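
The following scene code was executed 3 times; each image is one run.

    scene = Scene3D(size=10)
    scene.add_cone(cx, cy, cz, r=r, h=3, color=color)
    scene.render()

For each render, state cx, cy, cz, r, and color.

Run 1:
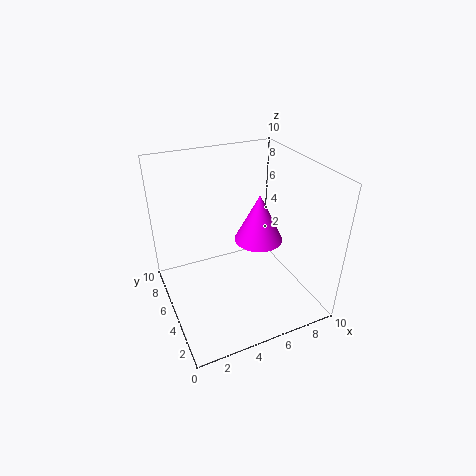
cx = 5.5
cy = 3
cz = 6
r = 1.5
color = 'magenta'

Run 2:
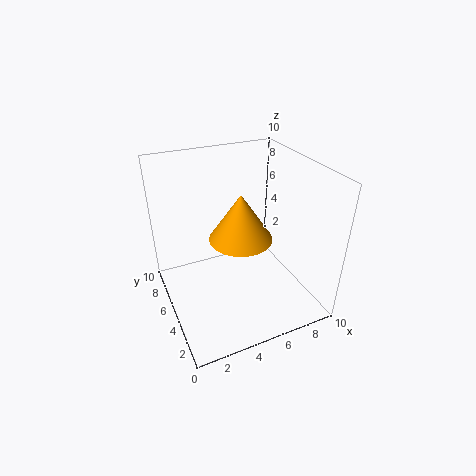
cx = 4.5
cy = 3.5
cz = 6
r = 2
color = 'orange'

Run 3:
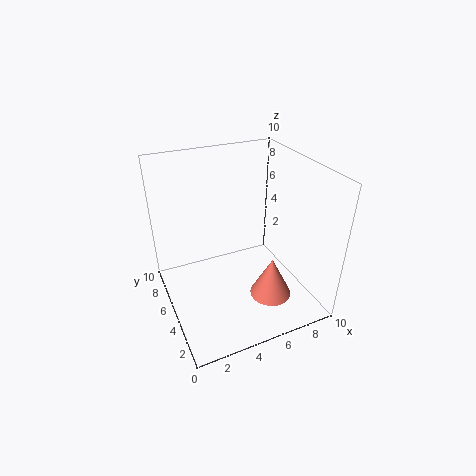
cx = 7
cy = 3.5
cz = 0.5
r = 1.5
color = 'salmon'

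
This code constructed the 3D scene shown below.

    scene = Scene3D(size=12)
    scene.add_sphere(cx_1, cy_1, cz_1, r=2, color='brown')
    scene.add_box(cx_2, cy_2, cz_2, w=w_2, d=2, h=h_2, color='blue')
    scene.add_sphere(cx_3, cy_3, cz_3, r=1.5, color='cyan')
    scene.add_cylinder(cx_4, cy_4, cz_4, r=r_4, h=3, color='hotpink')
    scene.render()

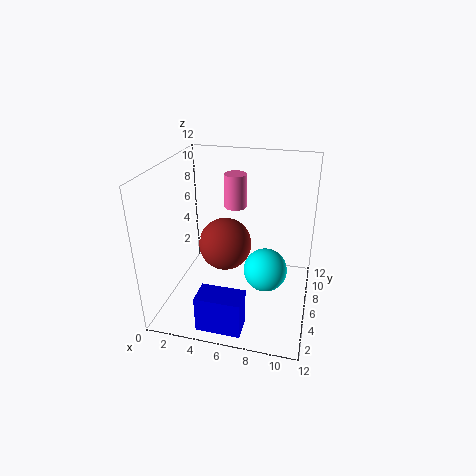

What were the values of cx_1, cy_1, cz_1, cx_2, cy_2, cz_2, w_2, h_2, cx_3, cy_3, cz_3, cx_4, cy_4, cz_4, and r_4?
cx_1 = 5.5, cy_1 = 4, cz_1 = 6.5, cx_2 = 4, cy_2 = 0.5, cz_2 = 0.5, w_2 = 3.5, h_2 = 3, cx_3 = 9, cy_3 = 2, cz_3 = 6, cx_4 = 5, cy_4 = 9, cz_4 = 7.5, r_4 = 1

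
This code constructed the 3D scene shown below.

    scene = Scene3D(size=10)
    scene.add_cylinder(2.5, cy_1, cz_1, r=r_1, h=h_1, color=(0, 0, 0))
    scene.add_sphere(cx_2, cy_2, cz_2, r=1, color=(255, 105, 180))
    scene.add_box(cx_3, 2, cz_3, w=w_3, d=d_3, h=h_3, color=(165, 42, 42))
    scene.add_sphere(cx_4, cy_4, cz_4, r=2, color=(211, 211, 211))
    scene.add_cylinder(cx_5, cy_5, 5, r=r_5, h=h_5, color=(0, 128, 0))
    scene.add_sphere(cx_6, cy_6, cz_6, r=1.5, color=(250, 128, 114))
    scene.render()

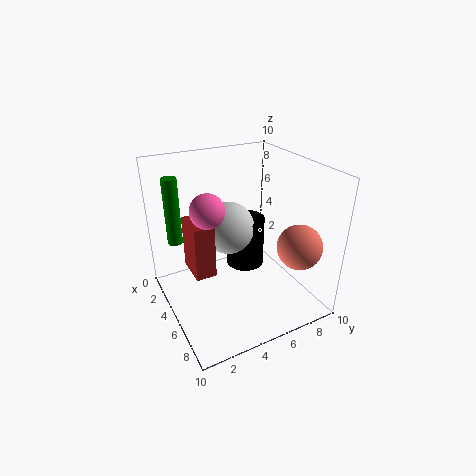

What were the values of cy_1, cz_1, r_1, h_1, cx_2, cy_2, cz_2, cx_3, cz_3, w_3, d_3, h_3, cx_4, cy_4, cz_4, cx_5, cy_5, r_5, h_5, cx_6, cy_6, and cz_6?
cy_1 = 7
cz_1 = 1
r_1 = 1.5
h_1 = 4
cx_2 = 7
cy_2 = 2
cz_2 = 8.5
cx_3 = 2
cz_3 = 2
w_3 = 2.5
d_3 = 1.5
h_3 = 4
cx_4 = 2.5
cy_4 = 5.5
cz_4 = 4.5
cx_5 = 3.5
cy_5 = 1
r_5 = 0.5
h_5 = 4.5
cx_6 = 8
cy_6 = 8
cz_6 = 5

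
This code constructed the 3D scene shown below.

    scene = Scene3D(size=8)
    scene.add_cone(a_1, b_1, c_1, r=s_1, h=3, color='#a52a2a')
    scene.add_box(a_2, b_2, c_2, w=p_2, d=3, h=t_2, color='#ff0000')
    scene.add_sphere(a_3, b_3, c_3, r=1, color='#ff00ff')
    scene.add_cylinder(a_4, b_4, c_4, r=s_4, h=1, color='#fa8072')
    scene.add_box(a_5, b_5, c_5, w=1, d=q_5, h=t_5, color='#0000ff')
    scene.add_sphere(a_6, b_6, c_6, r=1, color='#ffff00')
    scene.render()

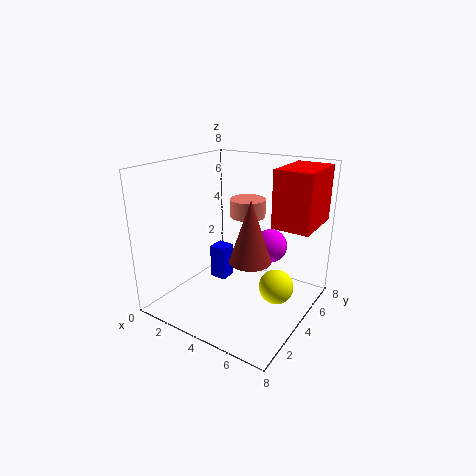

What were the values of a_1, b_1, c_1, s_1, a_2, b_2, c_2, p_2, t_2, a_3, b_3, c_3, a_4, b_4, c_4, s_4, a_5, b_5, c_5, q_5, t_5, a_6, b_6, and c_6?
a_1 = 6; b_1 = 2; c_1 = 4; s_1 = 1; a_2 = 6; b_2 = 4; c_2 = 5; p_2 = 2; t_2 = 3; a_3 = 5; b_3 = 6; c_3 = 3; a_4 = 4; b_4 = 5; c_4 = 5; s_4 = 1; a_5 = 2; b_5 = 4; c_5 = 1; q_5 = 1; t_5 = 2; a_6 = 6; b_6 = 5; c_6 = 1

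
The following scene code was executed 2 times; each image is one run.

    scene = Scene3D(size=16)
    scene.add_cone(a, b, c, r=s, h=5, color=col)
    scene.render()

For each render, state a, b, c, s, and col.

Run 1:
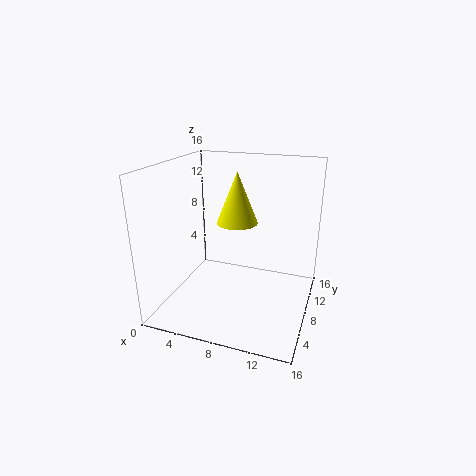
a = 9, b = 5, c = 11, s = 2, col = 'yellow'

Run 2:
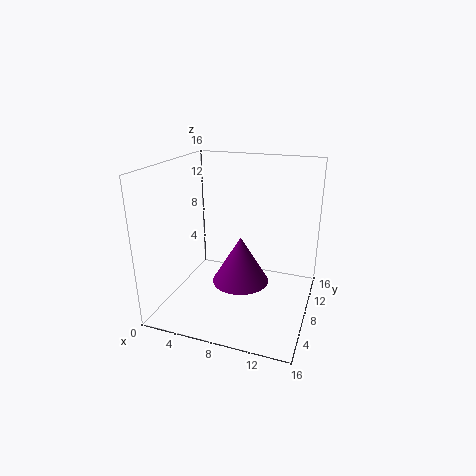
a = 9, b = 6, c = 4, s = 3, col = 'purple'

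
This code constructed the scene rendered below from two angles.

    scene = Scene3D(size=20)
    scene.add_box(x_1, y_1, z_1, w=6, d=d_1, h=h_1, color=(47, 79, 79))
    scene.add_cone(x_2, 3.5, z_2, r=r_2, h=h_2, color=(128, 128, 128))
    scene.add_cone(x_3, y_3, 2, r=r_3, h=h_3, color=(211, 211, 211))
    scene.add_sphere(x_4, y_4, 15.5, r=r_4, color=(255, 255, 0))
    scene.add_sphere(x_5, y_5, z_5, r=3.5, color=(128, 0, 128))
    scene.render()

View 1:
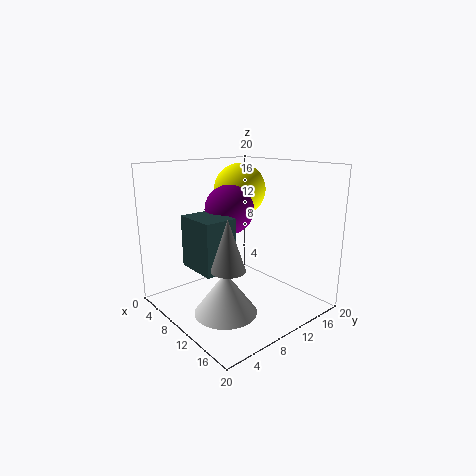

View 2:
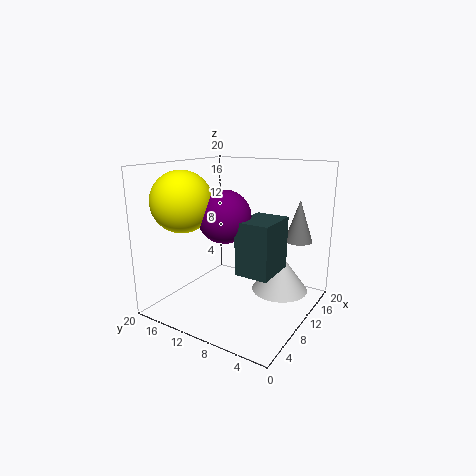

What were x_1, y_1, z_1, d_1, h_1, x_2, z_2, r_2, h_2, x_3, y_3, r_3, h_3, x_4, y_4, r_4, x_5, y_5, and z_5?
x_1 = 6
y_1 = 3.5
z_1 = 6.5
d_1 = 4.5
h_1 = 7
x_2 = 16
z_2 = 9
r_2 = 2
h_2 = 6
x_3 = 13.5
y_3 = 5
r_3 = 4
h_3 = 5.5
x_4 = 4.5
y_4 = 15
r_4 = 4
x_5 = 7.5
y_5 = 10.5
z_5 = 13.5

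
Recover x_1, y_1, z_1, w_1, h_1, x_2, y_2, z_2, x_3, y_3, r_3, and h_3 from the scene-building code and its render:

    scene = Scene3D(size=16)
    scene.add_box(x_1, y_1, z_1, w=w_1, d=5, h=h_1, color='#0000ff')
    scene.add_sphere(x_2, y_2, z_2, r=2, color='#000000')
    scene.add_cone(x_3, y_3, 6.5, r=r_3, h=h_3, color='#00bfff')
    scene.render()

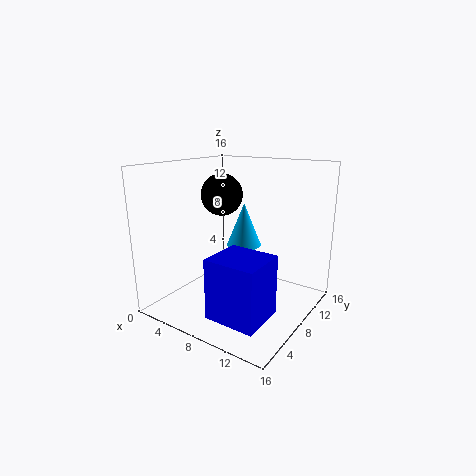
x_1 = 8
y_1 = 2
z_1 = 1
w_1 = 5.5
h_1 = 6.5
x_2 = 8.5
y_2 = 4.5
z_2 = 13.5
x_3 = 7.5
y_3 = 10
r_3 = 2
h_3 = 5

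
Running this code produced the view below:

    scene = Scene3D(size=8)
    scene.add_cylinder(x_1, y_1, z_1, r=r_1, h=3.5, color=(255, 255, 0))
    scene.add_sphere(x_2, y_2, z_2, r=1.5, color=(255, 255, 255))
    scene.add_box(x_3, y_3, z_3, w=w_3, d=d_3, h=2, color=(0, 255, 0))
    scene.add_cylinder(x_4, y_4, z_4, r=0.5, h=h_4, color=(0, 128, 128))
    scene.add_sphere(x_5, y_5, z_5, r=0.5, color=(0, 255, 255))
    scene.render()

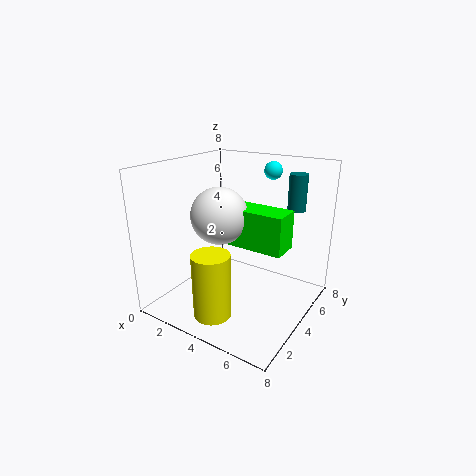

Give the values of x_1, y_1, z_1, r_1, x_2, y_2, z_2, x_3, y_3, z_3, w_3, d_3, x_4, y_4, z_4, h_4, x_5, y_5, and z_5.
x_1 = 4, y_1 = 1.5, z_1 = 0.5, r_1 = 1, x_2 = 3.5, y_2 = 3, z_2 = 5.5, x_3 = 4, y_3 = 3, z_3 = 4, w_3 = 3, d_3 = 1.5, x_4 = 6.5, y_4 = 6, z_4 = 5.5, h_4 = 2, x_5 = 5, y_5 = 6, z_5 = 7.5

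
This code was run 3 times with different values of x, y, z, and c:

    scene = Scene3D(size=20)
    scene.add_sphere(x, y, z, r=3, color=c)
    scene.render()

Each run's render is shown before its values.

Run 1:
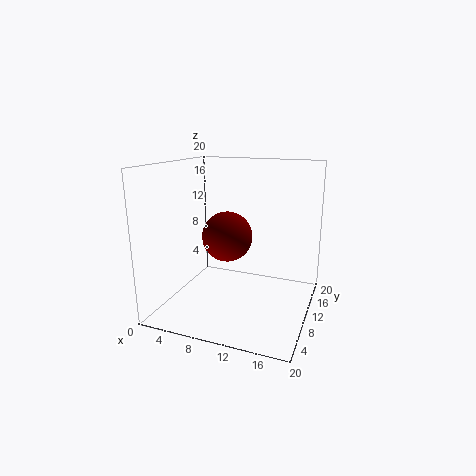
x = 10.75; y = 4.5; z = 12; c = 'maroon'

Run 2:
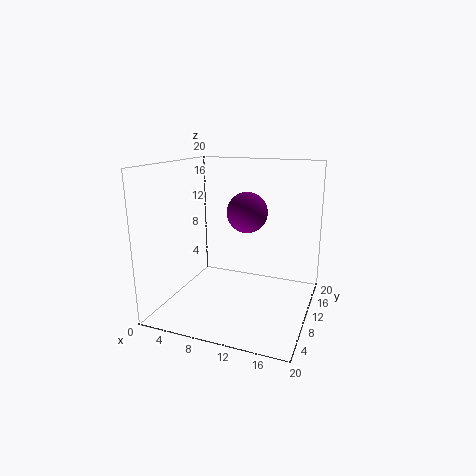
x = 10; y = 13.75; z = 12.75; c = 'purple'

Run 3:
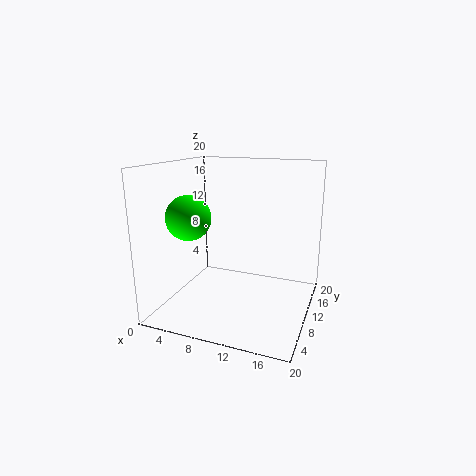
x = 4.5; y = 6.25; z = 13.25; c = 'lime'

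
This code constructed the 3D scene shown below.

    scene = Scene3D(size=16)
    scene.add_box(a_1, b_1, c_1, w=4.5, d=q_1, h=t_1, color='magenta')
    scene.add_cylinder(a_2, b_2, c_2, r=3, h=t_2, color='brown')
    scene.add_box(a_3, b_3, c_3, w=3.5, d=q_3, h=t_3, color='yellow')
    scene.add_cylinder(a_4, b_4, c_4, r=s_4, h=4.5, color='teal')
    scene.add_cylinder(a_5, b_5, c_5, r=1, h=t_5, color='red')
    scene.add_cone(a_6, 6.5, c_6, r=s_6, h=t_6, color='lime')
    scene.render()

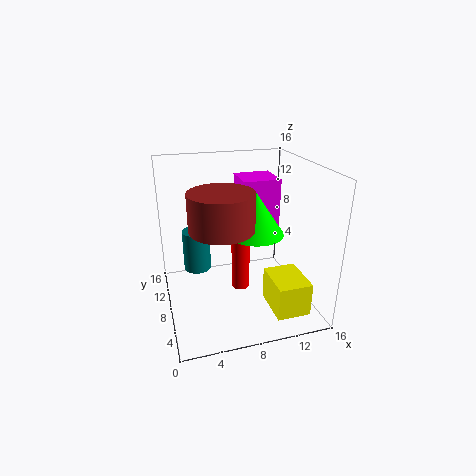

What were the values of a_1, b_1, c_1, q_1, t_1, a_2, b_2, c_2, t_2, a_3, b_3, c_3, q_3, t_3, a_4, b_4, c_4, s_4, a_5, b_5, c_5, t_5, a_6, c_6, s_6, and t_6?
a_1 = 9.5
b_1 = 10.5
c_1 = 7
q_1 = 4.5
t_1 = 6.5
a_2 = 5
b_2 = 3
c_2 = 11.5
t_2 = 3.5
a_3 = 10
b_3 = 0.5
c_3 = 2
q_3 = 4.5
t_3 = 3.5
a_4 = 3.5
b_4 = 9
c_4 = 4.5
s_4 = 1.5
a_5 = 8
b_5 = 7
c_5 = 2.5
t_5 = 6
a_6 = 9.5
c_6 = 9
s_6 = 3
t_6 = 4.5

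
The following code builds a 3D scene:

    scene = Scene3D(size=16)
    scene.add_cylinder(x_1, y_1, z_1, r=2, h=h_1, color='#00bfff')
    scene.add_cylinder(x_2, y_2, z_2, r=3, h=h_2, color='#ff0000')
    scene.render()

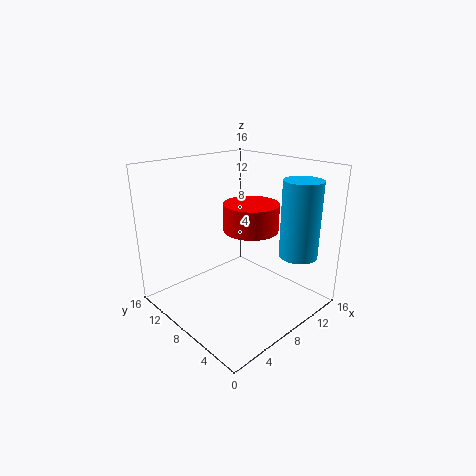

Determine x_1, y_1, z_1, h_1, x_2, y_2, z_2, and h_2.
x_1 = 11, y_1 = 2, z_1 = 7, h_1 = 8, x_2 = 9, y_2 = 7, z_2 = 9, h_2 = 3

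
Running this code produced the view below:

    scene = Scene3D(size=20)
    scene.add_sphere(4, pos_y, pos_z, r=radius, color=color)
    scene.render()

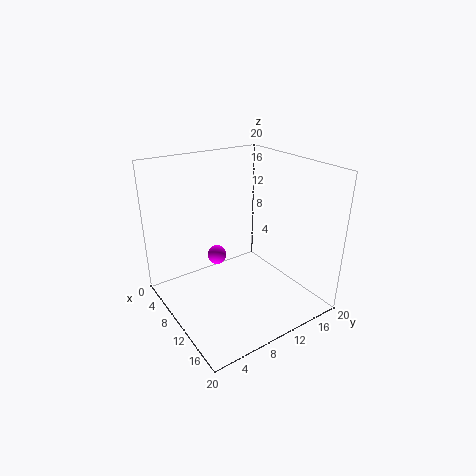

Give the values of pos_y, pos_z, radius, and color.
pos_y = 10, pos_z = 4.5, radius = 1.5, color = 'magenta'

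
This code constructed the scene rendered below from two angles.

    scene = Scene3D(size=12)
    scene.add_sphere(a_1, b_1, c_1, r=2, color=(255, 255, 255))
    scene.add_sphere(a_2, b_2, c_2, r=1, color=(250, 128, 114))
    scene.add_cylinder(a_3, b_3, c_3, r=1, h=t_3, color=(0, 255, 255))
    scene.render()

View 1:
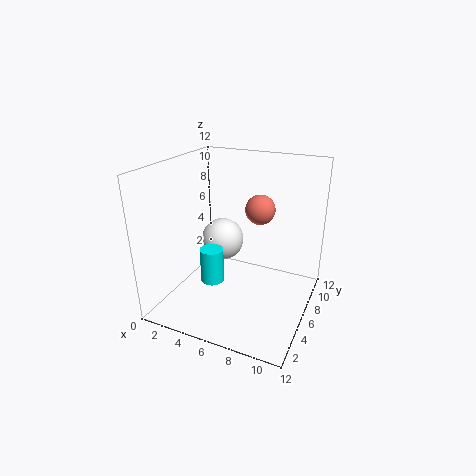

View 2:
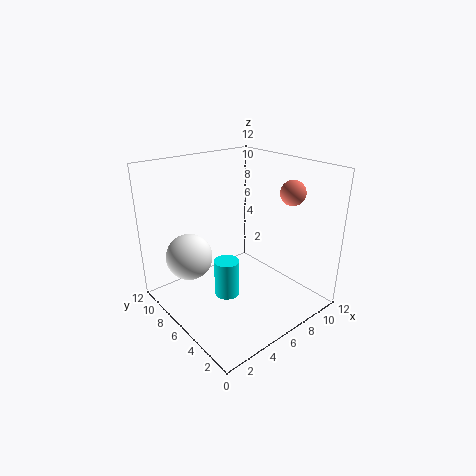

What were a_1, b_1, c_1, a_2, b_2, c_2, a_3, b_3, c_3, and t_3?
a_1 = 3, b_1 = 9, c_1 = 4, a_2 = 9, b_2 = 3, c_2 = 10, a_3 = 4, b_3 = 5, c_3 = 2, t_3 = 3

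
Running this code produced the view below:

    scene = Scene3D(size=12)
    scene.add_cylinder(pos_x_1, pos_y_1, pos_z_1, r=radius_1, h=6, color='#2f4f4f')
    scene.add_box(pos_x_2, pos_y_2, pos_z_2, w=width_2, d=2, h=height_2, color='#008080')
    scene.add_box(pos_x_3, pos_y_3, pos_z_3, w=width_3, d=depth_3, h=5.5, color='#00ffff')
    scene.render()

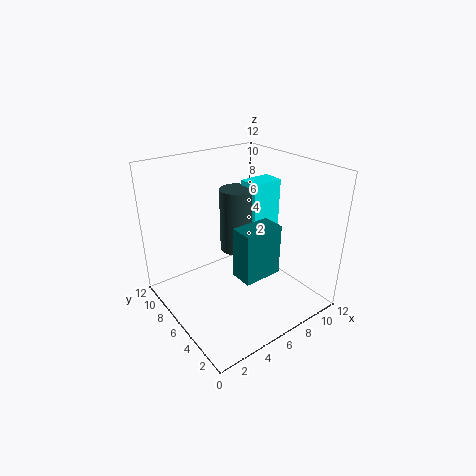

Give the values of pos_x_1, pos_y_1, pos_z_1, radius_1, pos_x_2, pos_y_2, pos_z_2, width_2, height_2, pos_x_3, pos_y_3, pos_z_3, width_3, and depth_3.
pos_x_1 = 8, pos_y_1 = 9, pos_z_1 = 3, radius_1 = 1.5, pos_x_2 = 5.5, pos_y_2 = 4, pos_z_2 = 2.5, width_2 = 3.5, height_2 = 4.5, pos_x_3 = 9, pos_y_3 = 7.5, pos_z_3 = 4, width_3 = 3, depth_3 = 2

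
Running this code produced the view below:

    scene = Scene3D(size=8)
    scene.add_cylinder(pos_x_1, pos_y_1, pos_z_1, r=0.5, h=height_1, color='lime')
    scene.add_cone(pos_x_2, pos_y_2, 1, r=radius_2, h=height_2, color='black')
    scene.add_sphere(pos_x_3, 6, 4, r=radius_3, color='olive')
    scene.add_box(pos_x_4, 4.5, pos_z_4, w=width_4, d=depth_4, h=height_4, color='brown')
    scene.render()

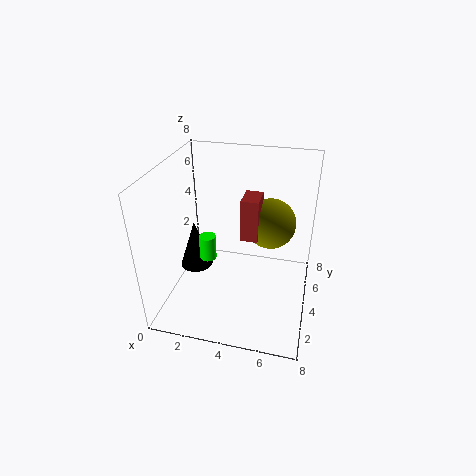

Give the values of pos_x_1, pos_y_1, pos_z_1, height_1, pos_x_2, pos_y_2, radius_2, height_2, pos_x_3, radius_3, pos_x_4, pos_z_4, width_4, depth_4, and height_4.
pos_x_1 = 2, pos_y_1 = 4.5, pos_z_1 = 2, height_1 = 1.5, pos_x_2 = 1, pos_y_2 = 5, radius_2 = 1, height_2 = 3, pos_x_3 = 5.5, radius_3 = 1.5, pos_x_4 = 4, pos_z_4 = 3.5, width_4 = 1, depth_4 = 1.5, height_4 = 2.5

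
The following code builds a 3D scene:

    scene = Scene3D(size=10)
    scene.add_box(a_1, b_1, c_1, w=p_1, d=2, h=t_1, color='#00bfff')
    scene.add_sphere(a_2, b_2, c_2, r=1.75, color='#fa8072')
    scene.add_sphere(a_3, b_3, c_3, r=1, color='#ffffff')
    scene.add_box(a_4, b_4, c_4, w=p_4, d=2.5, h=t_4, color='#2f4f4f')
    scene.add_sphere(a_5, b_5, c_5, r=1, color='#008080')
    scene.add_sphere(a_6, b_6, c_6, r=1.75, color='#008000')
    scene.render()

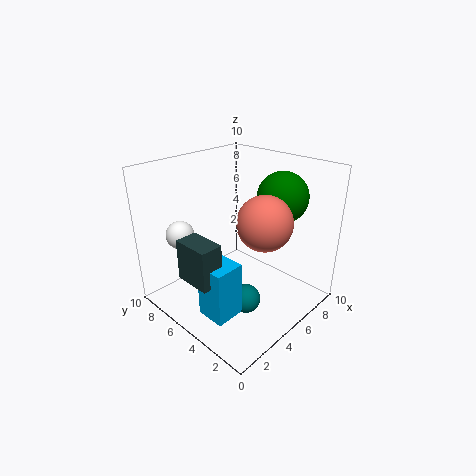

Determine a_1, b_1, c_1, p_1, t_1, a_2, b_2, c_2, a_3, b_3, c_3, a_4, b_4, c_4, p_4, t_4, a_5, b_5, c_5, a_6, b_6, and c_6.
a_1 = 1.25, b_1 = 3, c_1 = 0.75, p_1 = 2, t_1 = 3.75, a_2 = 4.75, b_2 = 2.5, c_2 = 7, a_3 = 2.5, b_3 = 8.25, c_3 = 5, a_4 = 0.75, b_4 = 3.75, c_4 = 3.25, p_4 = 1.5, t_4 = 2.75, a_5 = 4.25, b_5 = 3.5, c_5 = 1, a_6 = 7.5, b_6 = 3.25, c_6 = 7.75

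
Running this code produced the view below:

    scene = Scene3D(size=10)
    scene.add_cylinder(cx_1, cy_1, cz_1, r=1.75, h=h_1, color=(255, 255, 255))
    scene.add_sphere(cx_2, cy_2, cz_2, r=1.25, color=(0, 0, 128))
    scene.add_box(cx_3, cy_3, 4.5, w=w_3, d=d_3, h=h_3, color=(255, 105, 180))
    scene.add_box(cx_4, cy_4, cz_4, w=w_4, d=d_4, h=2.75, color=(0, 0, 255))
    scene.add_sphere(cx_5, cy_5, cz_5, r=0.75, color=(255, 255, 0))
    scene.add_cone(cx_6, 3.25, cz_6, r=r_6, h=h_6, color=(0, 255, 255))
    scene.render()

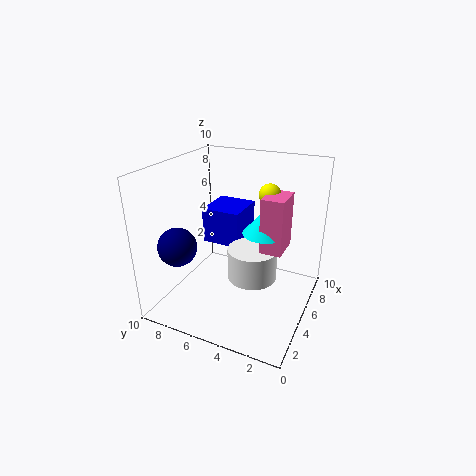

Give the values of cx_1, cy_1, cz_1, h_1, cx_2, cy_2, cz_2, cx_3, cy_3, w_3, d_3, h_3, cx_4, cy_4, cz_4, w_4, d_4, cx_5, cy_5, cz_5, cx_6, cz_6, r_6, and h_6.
cx_1 = 5.25; cy_1 = 4; cz_1 = 2; h_1 = 2.25; cx_2 = 1.75; cy_2 = 7.75; cz_2 = 5.25; cx_3 = 4.5; cy_3 = 1.75; w_3 = 2.25; d_3 = 1.5; h_3 = 3.75; cx_4 = 6.5; cy_4 = 5.75; cz_4 = 3.25; w_4 = 3.25; d_4 = 3; cx_5 = 6.25; cy_5 = 3.25; cz_5 = 8; cx_6 = 5.5; cz_6 = 5.5; r_6 = 1.5; h_6 = 1.75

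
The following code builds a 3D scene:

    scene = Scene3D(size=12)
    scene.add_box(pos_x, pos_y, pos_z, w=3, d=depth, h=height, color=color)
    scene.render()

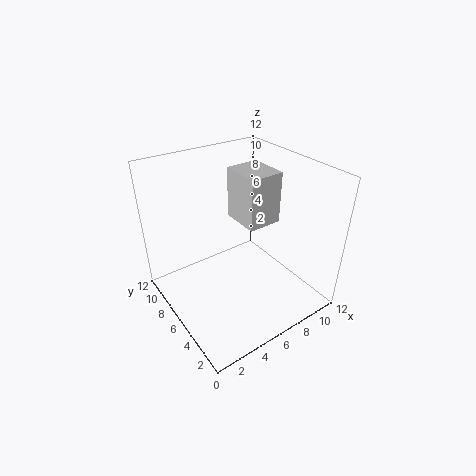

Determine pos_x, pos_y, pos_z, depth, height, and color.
pos_x = 7
pos_y = 5.5
pos_z = 6.5
depth = 3.5
height = 4.5
color = 'lightgray'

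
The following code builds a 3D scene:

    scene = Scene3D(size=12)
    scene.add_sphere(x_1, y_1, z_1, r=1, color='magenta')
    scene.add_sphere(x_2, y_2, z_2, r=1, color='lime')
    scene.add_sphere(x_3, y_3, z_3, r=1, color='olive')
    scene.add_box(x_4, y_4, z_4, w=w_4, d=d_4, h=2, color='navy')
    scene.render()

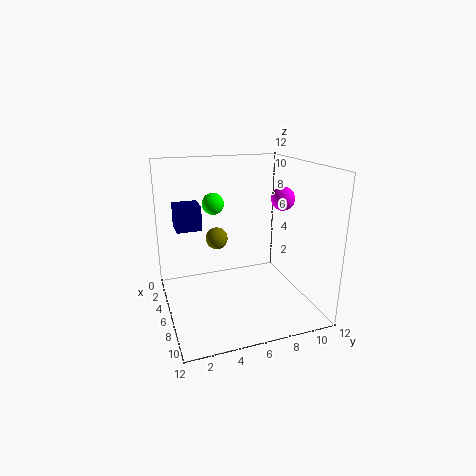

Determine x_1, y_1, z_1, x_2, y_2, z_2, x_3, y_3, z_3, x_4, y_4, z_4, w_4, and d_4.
x_1 = 6; y_1 = 10; z_1 = 9; x_2 = 2; y_2 = 5; z_2 = 8; x_3 = 3; y_3 = 5; z_3 = 5; x_4 = 4; y_4 = 1; z_4 = 7; w_4 = 2; d_4 = 2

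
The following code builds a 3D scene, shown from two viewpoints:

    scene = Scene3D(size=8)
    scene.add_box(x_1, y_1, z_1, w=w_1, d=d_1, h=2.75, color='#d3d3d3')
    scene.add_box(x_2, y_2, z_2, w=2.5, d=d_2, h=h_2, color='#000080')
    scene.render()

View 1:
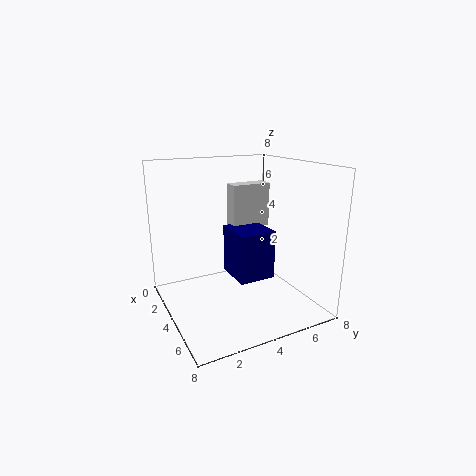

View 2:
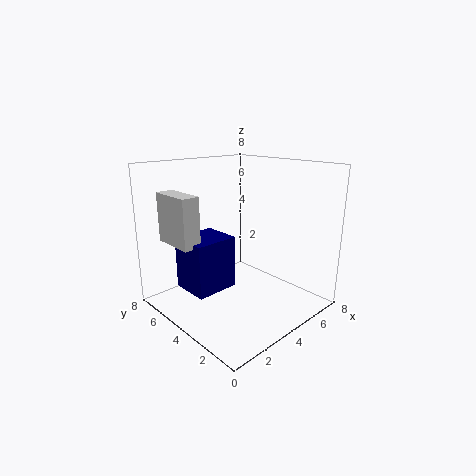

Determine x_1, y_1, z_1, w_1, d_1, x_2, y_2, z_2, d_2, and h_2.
x_1 = 1; y_1 = 4.75; z_1 = 3.75; w_1 = 1; d_1 = 2.5; x_2 = 1.5; y_2 = 4.25; z_2 = 1; d_2 = 2.25; h_2 = 3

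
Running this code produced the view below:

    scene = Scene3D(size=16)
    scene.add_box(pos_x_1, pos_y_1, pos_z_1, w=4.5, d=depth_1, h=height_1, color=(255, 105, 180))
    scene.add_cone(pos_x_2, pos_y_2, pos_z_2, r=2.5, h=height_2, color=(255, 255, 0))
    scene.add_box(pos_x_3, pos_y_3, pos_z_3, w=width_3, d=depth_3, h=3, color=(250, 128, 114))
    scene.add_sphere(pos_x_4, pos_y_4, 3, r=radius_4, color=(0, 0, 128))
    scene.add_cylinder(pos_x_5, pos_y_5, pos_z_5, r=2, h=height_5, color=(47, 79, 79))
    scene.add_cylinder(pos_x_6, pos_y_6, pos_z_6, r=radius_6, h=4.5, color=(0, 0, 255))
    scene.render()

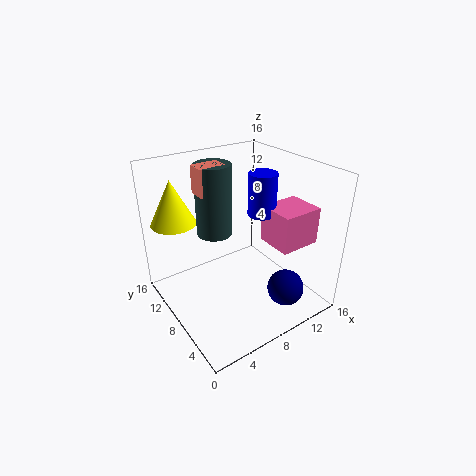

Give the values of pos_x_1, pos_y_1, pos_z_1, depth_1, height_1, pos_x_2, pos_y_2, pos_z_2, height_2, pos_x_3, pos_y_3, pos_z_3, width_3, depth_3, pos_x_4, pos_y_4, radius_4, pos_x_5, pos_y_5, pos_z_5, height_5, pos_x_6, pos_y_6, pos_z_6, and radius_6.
pos_x_1 = 10
pos_y_1 = 2.5
pos_z_1 = 8
depth_1 = 4
height_1 = 4
pos_x_2 = 2.5
pos_y_2 = 12.5
pos_z_2 = 9.5
height_2 = 5
pos_x_3 = 4.5
pos_y_3 = 9.5
pos_z_3 = 13
width_3 = 3
depth_3 = 2
pos_x_4 = 11
pos_y_4 = 3
radius_4 = 2
pos_x_5 = 6.5
pos_y_5 = 10.5
pos_z_5 = 8
height_5 = 8
pos_x_6 = 10
pos_y_6 = 6.5
pos_z_6 = 11
radius_6 = 1.5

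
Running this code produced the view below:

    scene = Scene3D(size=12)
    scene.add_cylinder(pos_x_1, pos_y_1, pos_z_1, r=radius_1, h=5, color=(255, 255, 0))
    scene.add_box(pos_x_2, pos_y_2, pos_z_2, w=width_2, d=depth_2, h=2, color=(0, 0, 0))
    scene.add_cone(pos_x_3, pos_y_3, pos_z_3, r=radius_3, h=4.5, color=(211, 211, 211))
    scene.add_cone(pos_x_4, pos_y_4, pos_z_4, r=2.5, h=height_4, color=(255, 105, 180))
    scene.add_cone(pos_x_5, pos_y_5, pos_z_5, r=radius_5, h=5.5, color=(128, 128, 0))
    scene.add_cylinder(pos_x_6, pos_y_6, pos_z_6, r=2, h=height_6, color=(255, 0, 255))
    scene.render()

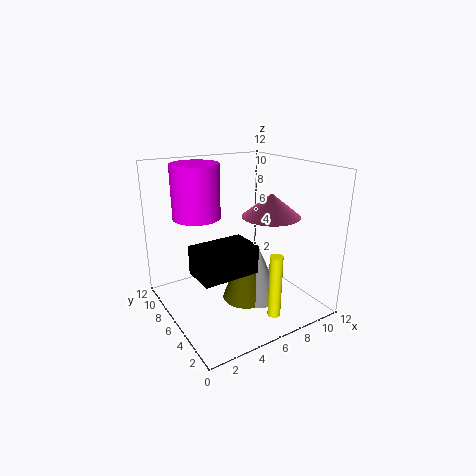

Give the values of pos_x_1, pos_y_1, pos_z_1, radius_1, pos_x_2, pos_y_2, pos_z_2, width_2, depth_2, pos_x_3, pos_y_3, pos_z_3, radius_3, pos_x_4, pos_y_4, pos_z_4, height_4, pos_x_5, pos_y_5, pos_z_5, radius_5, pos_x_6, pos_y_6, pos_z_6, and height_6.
pos_x_1 = 6.5, pos_y_1 = 1.5, pos_z_1 = 1, radius_1 = 0.5, pos_x_2 = 0.5, pos_y_2 = 1, pos_z_2 = 5.5, width_2 = 4, depth_2 = 2.5, pos_x_3 = 7.5, pos_y_3 = 5, pos_z_3 = 0.5, radius_3 = 2, pos_x_4 = 9, pos_y_4 = 5.5, pos_z_4 = 7.5, height_4 = 2, pos_x_5 = 6.5, pos_y_5 = 5.5, pos_z_5 = 0.5, radius_5 = 2, pos_x_6 = 3.5, pos_y_6 = 8.5, pos_z_6 = 7.5, height_6 = 4.5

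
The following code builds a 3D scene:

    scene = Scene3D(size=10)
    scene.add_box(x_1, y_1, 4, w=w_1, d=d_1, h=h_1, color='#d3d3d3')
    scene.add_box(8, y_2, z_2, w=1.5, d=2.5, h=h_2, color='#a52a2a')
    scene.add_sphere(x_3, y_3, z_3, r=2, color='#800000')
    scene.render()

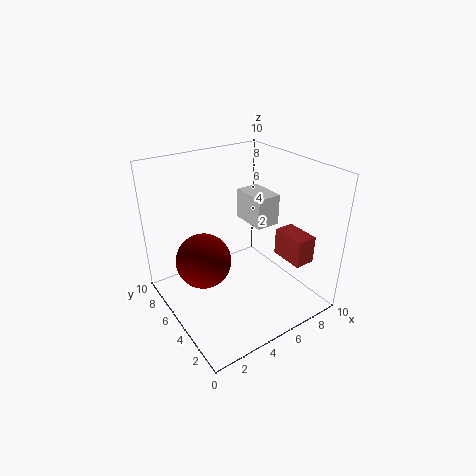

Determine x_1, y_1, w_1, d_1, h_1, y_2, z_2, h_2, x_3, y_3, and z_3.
x_1 = 8
y_1 = 6.5
w_1 = 2
d_1 = 3
h_1 = 2.5
y_2 = 2
z_2 = 3
h_2 = 2
x_3 = 3
y_3 = 6.5
z_3 = 3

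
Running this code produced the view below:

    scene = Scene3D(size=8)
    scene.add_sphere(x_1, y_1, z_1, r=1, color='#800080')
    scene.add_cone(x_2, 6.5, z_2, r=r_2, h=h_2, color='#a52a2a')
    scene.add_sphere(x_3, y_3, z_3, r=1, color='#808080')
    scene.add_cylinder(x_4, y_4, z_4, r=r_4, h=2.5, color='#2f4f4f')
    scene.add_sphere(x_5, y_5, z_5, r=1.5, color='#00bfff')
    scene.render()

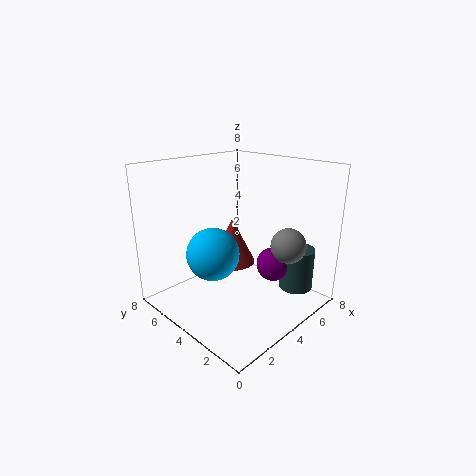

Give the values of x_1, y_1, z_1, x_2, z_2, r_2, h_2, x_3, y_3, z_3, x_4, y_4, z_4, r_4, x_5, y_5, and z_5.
x_1 = 6
y_1 = 3
z_1 = 2
x_2 = 6
z_2 = 1
r_2 = 1.5
h_2 = 3
x_3 = 6
y_3 = 2
z_3 = 3.5
x_4 = 7
y_4 = 2
z_4 = 0.5
r_4 = 1
x_5 = 3
y_5 = 5
z_5 = 3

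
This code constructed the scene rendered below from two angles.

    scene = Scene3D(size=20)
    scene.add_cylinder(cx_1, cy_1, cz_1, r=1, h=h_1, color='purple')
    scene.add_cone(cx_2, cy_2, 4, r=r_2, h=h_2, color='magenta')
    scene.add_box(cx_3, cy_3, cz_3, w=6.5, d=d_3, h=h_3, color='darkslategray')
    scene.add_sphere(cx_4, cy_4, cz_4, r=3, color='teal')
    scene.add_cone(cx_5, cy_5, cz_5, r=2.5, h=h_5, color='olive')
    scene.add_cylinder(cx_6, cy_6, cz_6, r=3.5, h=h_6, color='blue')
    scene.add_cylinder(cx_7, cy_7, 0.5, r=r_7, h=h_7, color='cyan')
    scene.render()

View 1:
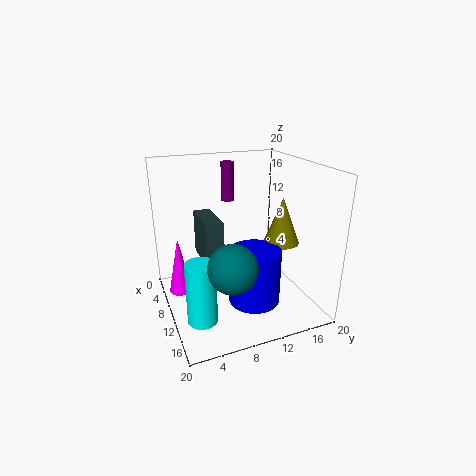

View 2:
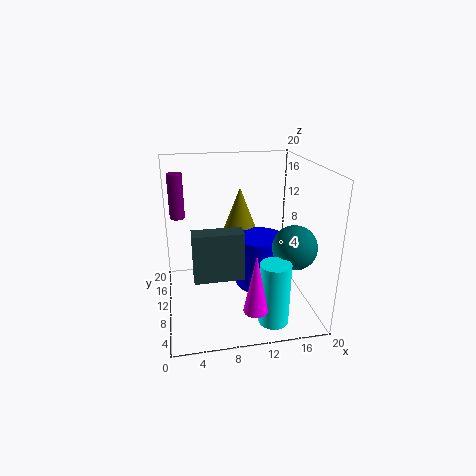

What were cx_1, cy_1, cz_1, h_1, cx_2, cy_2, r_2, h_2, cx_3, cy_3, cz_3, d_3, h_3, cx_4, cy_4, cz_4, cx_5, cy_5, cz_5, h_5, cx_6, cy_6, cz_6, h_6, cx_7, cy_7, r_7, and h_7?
cx_1 = 2, cy_1 = 11.5, cz_1 = 13, h_1 = 6, cx_2 = 10.5, cy_2 = 1.5, r_2 = 1.5, h_2 = 7.5, cx_3 = 3.5, cy_3 = 5.5, cz_3 = 6, d_3 = 2.5, h_3 = 6.5, cx_4 = 17, cy_4 = 6.5, cz_4 = 9.5, cx_5 = 11.5, cy_5 = 16, cz_5 = 9, h_5 = 6.5, cx_6 = 13.5, cy_6 = 11, cz_6 = 2, h_6 = 7.5, cx_7 = 13.5, cy_7 = 3.5, r_7 = 2, h_7 = 8.5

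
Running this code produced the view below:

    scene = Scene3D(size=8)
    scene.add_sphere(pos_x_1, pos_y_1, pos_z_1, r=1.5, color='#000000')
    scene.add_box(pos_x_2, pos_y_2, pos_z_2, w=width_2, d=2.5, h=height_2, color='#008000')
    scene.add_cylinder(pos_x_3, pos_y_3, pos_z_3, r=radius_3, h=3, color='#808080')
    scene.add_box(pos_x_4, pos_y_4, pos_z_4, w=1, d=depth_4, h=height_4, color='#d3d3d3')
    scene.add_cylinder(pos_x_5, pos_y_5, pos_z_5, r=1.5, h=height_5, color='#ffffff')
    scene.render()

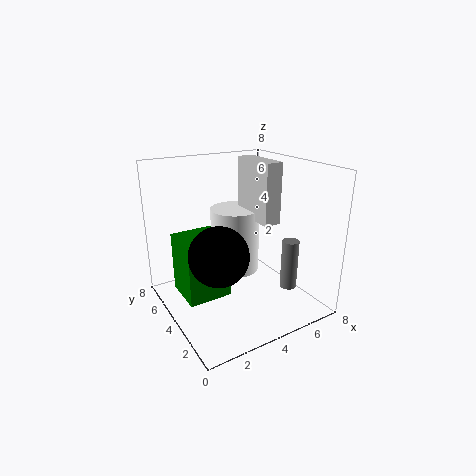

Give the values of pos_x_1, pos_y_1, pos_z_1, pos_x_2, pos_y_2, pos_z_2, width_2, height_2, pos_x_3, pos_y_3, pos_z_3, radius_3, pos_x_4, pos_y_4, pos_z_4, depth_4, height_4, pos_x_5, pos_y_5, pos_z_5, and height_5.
pos_x_1 = 2, pos_y_1 = 2.5, pos_z_1 = 4, pos_x_2 = 1, pos_y_2 = 4, pos_z_2 = 0.5, width_2 = 2.5, height_2 = 3.5, pos_x_3 = 7, pos_y_3 = 3, pos_z_3 = 0.5, radius_3 = 0.5, pos_x_4 = 5.5, pos_y_4 = 3.5, pos_z_4 = 4.5, depth_4 = 3, height_4 = 3.5, pos_x_5 = 5, pos_y_5 = 6, pos_z_5 = 1, height_5 = 4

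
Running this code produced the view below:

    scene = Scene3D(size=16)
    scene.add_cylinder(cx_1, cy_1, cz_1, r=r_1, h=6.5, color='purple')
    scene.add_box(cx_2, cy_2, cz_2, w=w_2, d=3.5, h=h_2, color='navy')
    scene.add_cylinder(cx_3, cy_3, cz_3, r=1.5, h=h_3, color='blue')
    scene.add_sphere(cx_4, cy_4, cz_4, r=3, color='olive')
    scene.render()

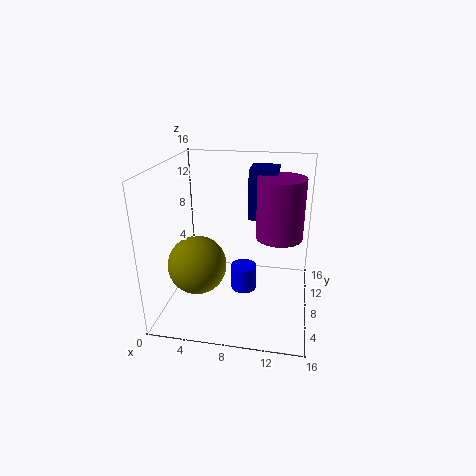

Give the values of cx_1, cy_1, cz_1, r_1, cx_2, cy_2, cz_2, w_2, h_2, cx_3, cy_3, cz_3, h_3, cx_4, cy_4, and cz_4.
cx_1 = 12.5; cy_1 = 8; cz_1 = 8.5; r_1 = 2.5; cx_2 = 9; cy_2 = 8.5; cz_2 = 10; w_2 = 3; h_2 = 5.5; cx_3 = 8.5; cy_3 = 9; cz_3 = 1; h_3 = 3; cx_4 = 4.5; cy_4 = 4; cz_4 = 6.5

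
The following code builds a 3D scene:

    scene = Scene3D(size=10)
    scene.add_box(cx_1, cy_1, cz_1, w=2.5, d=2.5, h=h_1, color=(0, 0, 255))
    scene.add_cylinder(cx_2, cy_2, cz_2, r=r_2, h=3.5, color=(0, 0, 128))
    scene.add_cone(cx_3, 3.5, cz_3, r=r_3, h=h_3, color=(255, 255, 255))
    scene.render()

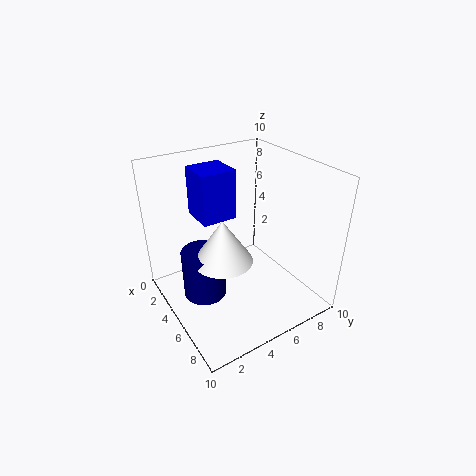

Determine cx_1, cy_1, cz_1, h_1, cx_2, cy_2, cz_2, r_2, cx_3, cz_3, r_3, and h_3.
cx_1 = 1.5, cy_1 = 3, cz_1 = 6, h_1 = 3.5, cx_2 = 4.5, cy_2 = 2.5, cz_2 = 1, r_2 = 1.5, cx_3 = 5.5, cz_3 = 4, r_3 = 2, h_3 = 3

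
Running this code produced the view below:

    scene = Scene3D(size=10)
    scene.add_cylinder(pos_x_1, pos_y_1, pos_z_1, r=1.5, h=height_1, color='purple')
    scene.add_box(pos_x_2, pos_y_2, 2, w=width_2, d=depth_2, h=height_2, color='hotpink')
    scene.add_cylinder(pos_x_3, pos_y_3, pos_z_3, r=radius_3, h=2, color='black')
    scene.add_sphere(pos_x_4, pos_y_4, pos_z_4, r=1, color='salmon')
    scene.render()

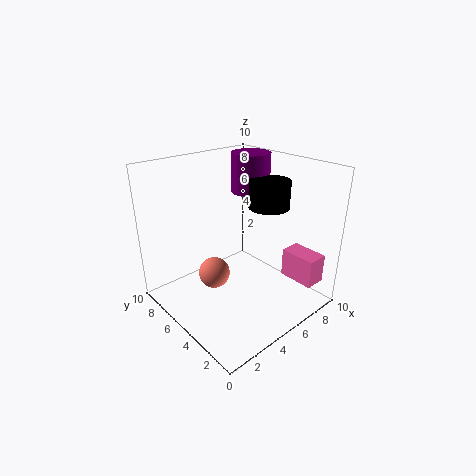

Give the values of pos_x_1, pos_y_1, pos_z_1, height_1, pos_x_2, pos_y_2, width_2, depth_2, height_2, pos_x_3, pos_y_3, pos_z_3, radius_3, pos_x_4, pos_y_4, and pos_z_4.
pos_x_1 = 8.5; pos_y_1 = 7.5; pos_z_1 = 7; height_1 = 3; pos_x_2 = 7.5; pos_y_2 = 0.5; width_2 = 1.5; depth_2 = 2.5; height_2 = 2; pos_x_3 = 8; pos_y_3 = 5; pos_z_3 = 6.5; radius_3 = 1.5; pos_x_4 = 2.5; pos_y_4 = 4.5; pos_z_4 = 3.5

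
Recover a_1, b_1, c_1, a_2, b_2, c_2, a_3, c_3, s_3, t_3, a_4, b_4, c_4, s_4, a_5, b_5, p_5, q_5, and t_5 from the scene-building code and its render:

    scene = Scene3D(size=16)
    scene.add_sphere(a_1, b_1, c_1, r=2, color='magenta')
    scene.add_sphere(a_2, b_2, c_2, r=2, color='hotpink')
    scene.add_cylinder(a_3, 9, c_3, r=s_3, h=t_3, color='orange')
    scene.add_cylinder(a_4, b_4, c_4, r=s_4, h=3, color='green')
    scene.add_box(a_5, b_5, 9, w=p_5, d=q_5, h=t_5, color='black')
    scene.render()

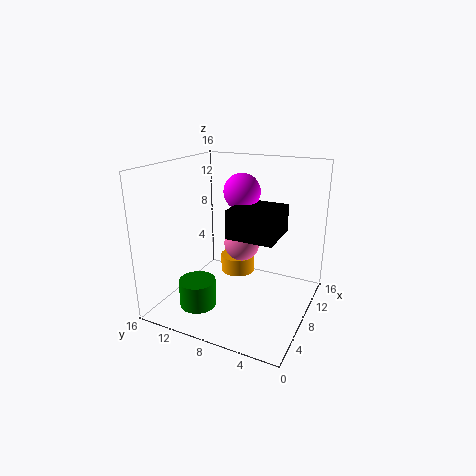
a_1 = 9
b_1 = 8
c_1 = 13
a_2 = 9
b_2 = 8
c_2 = 7
a_3 = 10
c_3 = 3
s_3 = 2
t_3 = 2
a_4 = 4
b_4 = 11
c_4 = 1
s_4 = 2
a_5 = 5
b_5 = 3
p_5 = 5
q_5 = 5
t_5 = 3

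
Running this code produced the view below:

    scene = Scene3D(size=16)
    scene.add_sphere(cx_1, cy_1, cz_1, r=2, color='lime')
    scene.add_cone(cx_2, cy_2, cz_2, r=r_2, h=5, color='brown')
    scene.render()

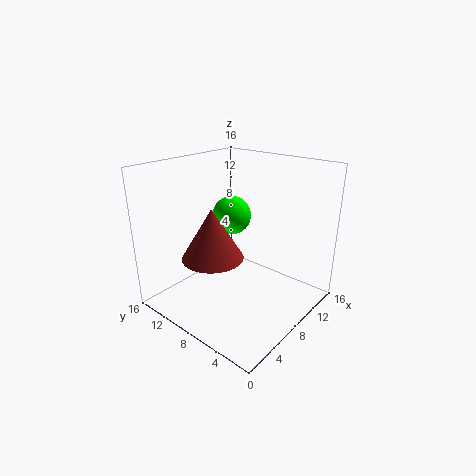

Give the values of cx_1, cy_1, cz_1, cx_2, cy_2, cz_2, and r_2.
cx_1 = 7; cy_1 = 8; cz_1 = 11; cx_2 = 3; cy_2 = 7; cz_2 = 8; r_2 = 3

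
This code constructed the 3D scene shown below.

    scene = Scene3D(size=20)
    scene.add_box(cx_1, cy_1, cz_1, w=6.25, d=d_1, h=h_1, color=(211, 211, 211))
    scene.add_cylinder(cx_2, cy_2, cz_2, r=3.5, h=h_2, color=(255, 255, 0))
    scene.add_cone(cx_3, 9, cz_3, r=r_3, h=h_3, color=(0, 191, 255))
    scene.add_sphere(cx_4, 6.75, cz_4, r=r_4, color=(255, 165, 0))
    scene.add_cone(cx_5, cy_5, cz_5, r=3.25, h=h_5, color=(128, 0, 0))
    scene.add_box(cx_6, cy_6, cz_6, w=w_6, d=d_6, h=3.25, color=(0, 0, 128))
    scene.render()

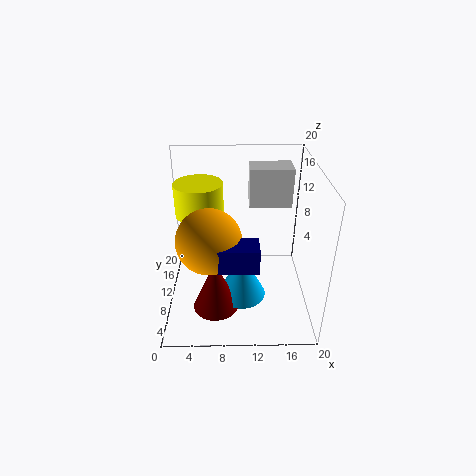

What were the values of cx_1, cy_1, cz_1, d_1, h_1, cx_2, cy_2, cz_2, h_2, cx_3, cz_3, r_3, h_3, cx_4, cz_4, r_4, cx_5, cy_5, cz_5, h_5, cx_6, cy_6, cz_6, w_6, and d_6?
cx_1 = 11.75
cy_1 = 14.25
cz_1 = 12.5
d_1 = 4
h_1 = 5.75
cx_2 = 4.5
cy_2 = 14
cz_2 = 11.75
h_2 = 4.75
cx_3 = 10.5
cz_3 = 1
r_3 = 3.5
h_3 = 7
cx_4 = 6.25
cz_4 = 11.5
r_4 = 4.25
cx_5 = 6.75
cy_5 = 7.25
cz_5 = 0.25
h_5 = 7.5
cx_6 = 7.5
cy_6 = 2.75
cz_6 = 9.25
w_6 = 5
d_6 = 3.25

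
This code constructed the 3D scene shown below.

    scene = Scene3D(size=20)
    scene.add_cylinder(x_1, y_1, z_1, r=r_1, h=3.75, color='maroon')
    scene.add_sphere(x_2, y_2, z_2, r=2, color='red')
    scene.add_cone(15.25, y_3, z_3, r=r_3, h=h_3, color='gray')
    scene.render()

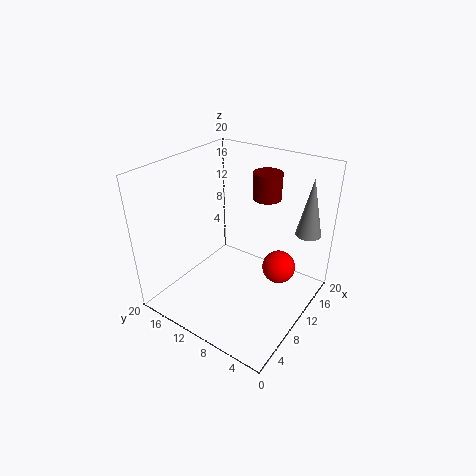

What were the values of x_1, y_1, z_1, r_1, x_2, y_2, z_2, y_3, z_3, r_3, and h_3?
x_1 = 14.5; y_1 = 8.25; z_1 = 14.75; r_1 = 2; x_2 = 8; y_2 = 2.5; z_2 = 9.5; y_3 = 2; z_3 = 10.75; r_3 = 1.75; h_3 = 8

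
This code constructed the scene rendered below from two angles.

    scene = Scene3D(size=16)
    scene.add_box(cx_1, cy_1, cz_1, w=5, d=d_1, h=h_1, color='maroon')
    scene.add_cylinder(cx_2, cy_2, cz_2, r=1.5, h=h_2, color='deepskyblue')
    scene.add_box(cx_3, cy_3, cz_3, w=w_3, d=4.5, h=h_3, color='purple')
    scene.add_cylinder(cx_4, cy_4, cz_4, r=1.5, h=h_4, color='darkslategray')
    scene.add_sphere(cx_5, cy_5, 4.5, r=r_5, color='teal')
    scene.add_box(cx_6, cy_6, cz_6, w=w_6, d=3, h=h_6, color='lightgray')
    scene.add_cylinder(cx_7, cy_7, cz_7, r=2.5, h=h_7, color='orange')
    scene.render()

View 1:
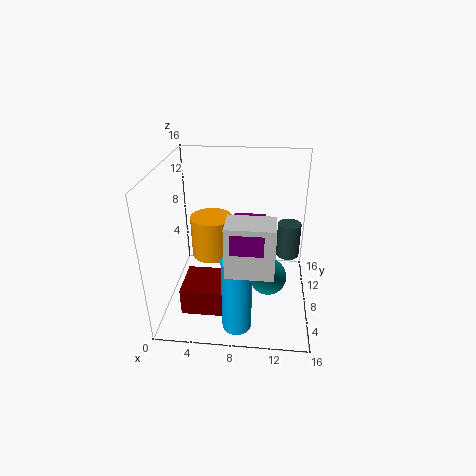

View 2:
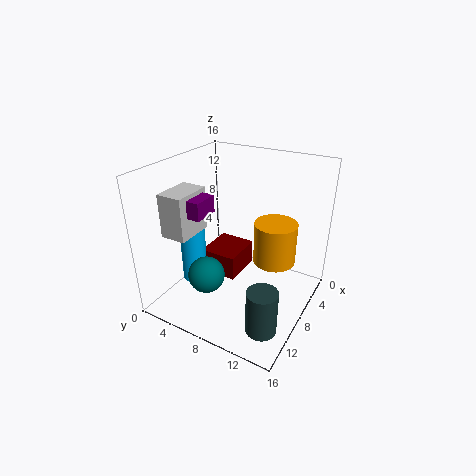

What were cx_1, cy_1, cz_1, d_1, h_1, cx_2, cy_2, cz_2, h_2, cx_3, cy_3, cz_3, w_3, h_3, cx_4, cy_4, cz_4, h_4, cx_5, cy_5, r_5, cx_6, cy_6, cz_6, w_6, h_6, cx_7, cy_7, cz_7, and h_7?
cx_1 = 2.5; cy_1 = 2.5; cz_1 = 1.5; d_1 = 4.5; h_1 = 3; cx_2 = 8.5; cy_2 = 2; cz_2 = 1; h_2 = 8; cx_3 = 8; cy_3 = 0.5; cz_3 = 10.5; w_3 = 3; h_3 = 2; cx_4 = 14; cy_4 = 14; cz_4 = 2.5; h_4 = 4.5; cx_5 = 11.5; cy_5 = 6; r_5 = 2; cx_6 = 7.5; cy_6 = 0.5; cz_6 = 8; w_6 = 4.5; h_6 = 5; cx_7 = 4.5; cy_7 = 11; cz_7 = 4; h_7 = 5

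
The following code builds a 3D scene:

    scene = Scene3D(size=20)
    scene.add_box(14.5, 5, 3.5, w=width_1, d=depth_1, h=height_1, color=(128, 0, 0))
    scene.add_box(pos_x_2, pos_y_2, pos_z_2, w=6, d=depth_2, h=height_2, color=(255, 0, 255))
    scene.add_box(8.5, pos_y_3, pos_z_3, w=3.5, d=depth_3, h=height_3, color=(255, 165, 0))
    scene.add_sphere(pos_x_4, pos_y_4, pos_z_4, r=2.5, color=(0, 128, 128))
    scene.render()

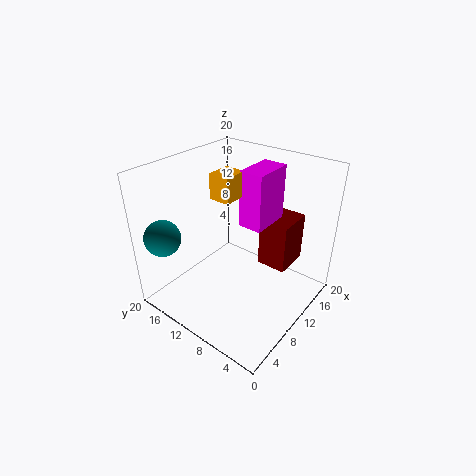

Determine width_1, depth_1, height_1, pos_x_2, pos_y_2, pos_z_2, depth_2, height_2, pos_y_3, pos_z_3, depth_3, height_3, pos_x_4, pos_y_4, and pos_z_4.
width_1 = 5.5, depth_1 = 4.5, height_1 = 7.5, pos_x_2 = 11.5, pos_y_2 = 7.5, pos_z_2 = 11, depth_2 = 3.5, height_2 = 8, pos_y_3 = 10.5, pos_z_3 = 15.5, depth_3 = 3, height_3 = 3.5, pos_x_4 = 3, pos_y_4 = 17.5, pos_z_4 = 10.5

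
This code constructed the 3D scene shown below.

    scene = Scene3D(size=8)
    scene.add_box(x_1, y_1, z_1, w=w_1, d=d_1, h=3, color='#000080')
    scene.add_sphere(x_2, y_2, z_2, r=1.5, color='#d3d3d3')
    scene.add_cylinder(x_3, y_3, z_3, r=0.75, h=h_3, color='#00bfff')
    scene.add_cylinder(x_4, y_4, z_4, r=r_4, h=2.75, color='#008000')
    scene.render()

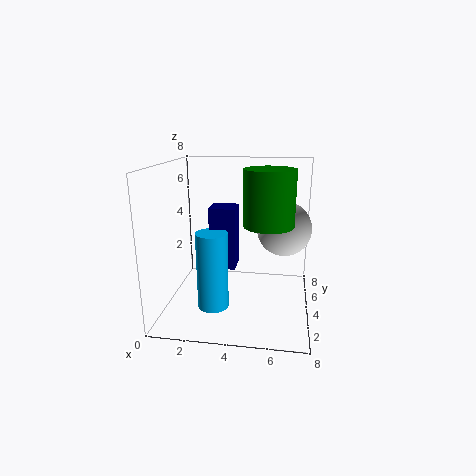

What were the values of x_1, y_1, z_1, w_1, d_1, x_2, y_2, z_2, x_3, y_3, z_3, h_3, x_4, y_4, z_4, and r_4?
x_1 = 3
y_1 = 1.5
z_1 = 3.25
w_1 = 1.25
d_1 = 1.25
x_2 = 6.5
y_2 = 4.5
z_2 = 4.5
x_3 = 3.25
y_3 = 1
z_3 = 1.5
h_3 = 3.75
x_4 = 5.75
y_4 = 2.5
z_4 = 5.25
r_4 = 1.25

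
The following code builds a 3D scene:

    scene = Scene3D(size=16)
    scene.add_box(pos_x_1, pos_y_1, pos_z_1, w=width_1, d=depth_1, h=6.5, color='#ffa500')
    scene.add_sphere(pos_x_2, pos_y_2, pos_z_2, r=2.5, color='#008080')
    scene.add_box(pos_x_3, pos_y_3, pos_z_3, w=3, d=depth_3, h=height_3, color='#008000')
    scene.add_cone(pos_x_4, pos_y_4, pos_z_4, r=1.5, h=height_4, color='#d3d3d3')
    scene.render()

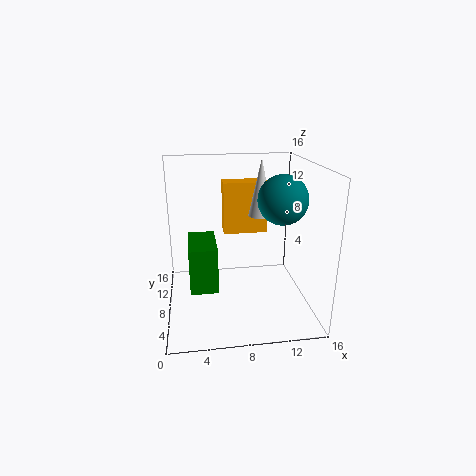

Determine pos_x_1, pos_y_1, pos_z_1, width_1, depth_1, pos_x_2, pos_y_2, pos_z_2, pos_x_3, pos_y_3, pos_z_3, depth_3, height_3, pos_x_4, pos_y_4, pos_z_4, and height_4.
pos_x_1 = 7; pos_y_1 = 13; pos_z_1 = 6.5; width_1 = 5.5; depth_1 = 2.5; pos_x_2 = 12; pos_y_2 = 5; pos_z_2 = 13; pos_x_3 = 2.5; pos_y_3 = 5; pos_z_3 = 3; depth_3 = 5.5; height_3 = 5; pos_x_4 = 11.5; pos_y_4 = 12.5; pos_z_4 = 9; height_4 = 7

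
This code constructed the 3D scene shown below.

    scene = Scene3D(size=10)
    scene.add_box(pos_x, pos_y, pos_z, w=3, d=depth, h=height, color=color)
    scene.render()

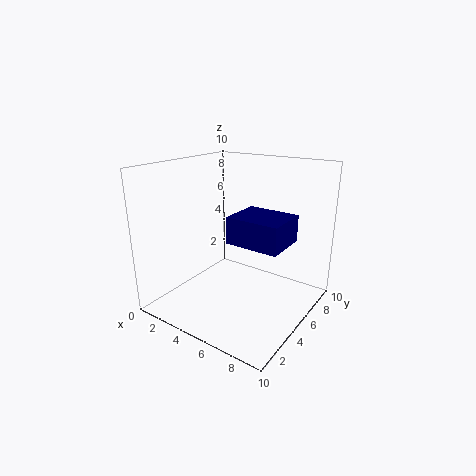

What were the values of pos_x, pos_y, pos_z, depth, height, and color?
pos_x = 7, pos_y = 1, pos_z = 6.5, depth = 2.5, height = 1.5, color = 'navy'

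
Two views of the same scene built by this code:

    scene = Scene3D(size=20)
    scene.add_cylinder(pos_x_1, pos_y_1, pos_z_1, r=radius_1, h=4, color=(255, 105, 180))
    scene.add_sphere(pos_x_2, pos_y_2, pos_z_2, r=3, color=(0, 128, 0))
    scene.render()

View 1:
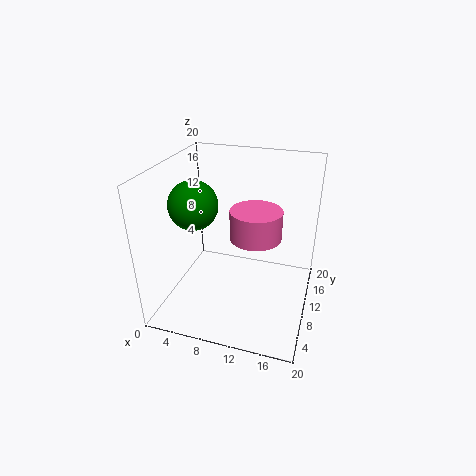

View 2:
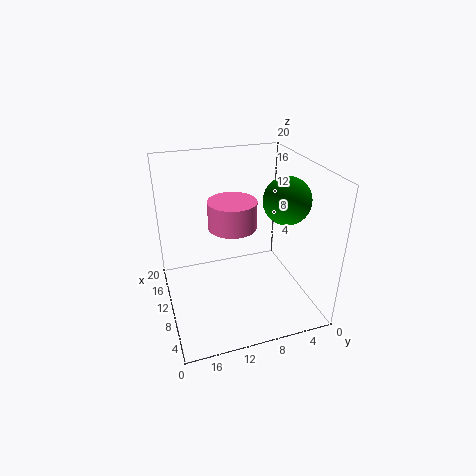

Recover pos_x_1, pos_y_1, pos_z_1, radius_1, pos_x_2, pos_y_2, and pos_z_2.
pos_x_1 = 12.5; pos_y_1 = 10; pos_z_1 = 10.5; radius_1 = 3.5; pos_x_2 = 6; pos_y_2 = 5; pos_z_2 = 16.5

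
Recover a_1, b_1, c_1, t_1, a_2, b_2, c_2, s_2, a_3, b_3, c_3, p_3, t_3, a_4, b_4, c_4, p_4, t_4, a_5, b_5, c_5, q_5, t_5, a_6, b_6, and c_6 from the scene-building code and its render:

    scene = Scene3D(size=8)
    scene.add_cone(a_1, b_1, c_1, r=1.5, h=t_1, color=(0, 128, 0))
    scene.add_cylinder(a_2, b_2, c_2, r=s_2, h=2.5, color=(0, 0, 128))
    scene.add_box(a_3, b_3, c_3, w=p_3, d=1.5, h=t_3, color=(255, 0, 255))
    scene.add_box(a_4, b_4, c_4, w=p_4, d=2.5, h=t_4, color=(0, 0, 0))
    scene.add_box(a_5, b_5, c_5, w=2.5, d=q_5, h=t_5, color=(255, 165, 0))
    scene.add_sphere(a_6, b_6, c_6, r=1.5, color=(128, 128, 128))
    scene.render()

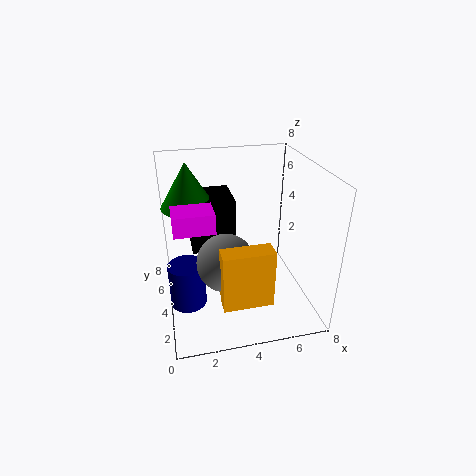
a_1 = 1.5, b_1 = 5.5, c_1 = 5.5, t_1 = 2.5, a_2 = 1, b_2 = 3.5, c_2 = 0.5, s_2 = 1, a_3 = 0.5, b_3 = 2, c_3 = 5.5, p_3 = 2, t_3 = 1, a_4 = 1.5, b_4 = 4.5, c_4 = 3, p_4 = 2.5, t_4 = 3, a_5 = 2.5, b_5 = 0.5, c_5 = 2, q_5 = 1, t_5 = 3, a_6 = 3, b_6 = 2.5, c_6 = 3.5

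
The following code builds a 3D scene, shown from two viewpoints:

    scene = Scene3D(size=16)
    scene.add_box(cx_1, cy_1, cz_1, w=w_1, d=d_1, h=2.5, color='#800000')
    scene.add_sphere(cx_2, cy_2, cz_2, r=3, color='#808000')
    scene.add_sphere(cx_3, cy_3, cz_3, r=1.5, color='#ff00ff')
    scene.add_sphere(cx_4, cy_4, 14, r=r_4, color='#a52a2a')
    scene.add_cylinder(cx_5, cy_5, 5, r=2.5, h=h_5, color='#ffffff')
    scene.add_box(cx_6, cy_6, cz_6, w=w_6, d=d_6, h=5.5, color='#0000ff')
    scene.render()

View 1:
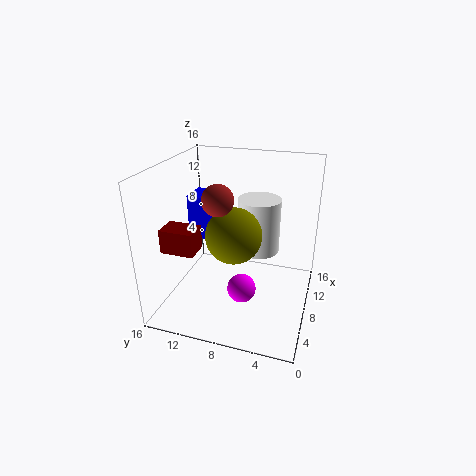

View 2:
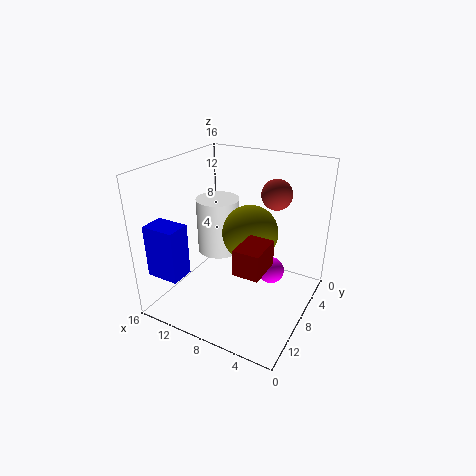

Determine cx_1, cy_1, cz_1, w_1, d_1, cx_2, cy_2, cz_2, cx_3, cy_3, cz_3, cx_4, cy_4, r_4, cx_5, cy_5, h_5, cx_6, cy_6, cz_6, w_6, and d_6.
cx_1 = 2.5; cy_1 = 11; cz_1 = 8; w_1 = 2.5; d_1 = 3.5; cx_2 = 6.5; cy_2 = 8; cz_2 = 9; cx_3 = 4.5; cy_3 = 6.5; cz_3 = 4; cx_4 = 3.5; cy_4 = 8.5; r_4 = 1.5; cx_5 = 11.5; cy_5 = 6.5; h_5 = 6.5; cx_6 = 11; cy_6 = 13; cz_6 = 5.5; w_6 = 3.5; d_6 = 2.5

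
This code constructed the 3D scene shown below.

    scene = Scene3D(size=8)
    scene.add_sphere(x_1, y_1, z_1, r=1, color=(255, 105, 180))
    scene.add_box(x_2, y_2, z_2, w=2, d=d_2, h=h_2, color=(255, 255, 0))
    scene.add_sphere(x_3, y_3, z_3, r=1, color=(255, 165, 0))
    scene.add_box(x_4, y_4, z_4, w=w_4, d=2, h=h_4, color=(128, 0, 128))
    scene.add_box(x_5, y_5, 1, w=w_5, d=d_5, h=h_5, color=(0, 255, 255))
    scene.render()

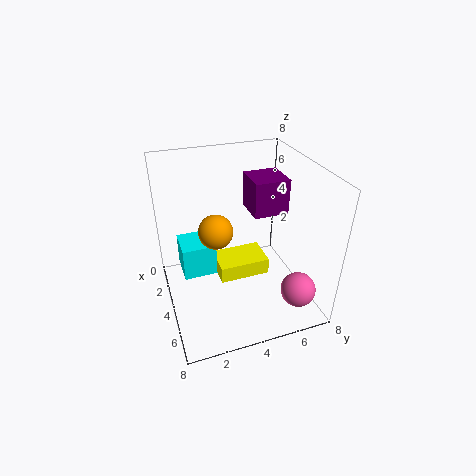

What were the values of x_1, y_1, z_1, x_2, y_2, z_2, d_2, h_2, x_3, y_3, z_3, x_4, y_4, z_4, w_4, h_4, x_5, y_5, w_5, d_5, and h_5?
x_1 = 6
y_1 = 7
z_1 = 1
x_2 = 2
y_2 = 3
z_2 = 1
d_2 = 3
h_2 = 1
x_3 = 3
y_3 = 3
z_3 = 4
x_4 = 2
y_4 = 5
z_4 = 5
w_4 = 2
h_4 = 2
x_5 = 1
y_5 = 1
w_5 = 2
d_5 = 2
h_5 = 2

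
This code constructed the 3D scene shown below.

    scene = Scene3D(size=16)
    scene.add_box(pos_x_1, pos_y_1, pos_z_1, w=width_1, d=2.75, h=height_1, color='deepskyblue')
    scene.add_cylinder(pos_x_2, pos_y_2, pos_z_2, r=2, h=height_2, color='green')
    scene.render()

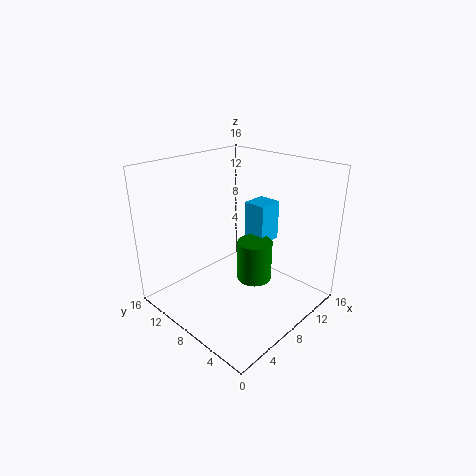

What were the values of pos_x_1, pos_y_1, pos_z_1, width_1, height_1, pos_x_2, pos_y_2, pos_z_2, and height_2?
pos_x_1 = 11
pos_y_1 = 7
pos_z_1 = 6.25
width_1 = 3
height_1 = 4.75
pos_x_2 = 9.75
pos_y_2 = 7
pos_z_2 = 2.5
height_2 = 4.75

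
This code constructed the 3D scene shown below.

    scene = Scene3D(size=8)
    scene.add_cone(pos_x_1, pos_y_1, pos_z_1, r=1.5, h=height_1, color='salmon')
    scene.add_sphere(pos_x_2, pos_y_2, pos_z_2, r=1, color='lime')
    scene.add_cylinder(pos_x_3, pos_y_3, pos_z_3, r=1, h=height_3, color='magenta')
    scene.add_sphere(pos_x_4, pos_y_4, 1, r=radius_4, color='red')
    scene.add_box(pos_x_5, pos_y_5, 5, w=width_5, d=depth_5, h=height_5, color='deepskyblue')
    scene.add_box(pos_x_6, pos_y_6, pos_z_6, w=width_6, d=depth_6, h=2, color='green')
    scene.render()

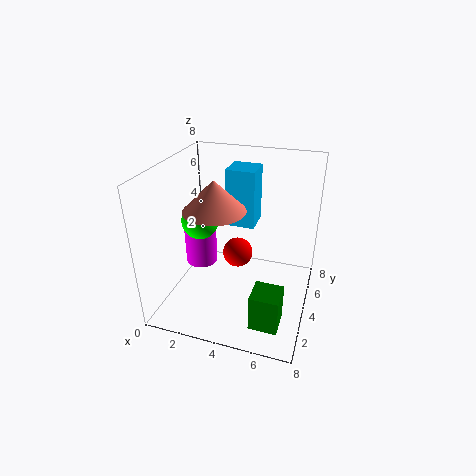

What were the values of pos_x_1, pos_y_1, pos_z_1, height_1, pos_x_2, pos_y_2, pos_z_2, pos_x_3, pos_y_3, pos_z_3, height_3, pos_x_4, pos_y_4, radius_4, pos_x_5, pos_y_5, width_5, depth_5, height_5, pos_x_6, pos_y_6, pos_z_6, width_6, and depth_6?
pos_x_1 = 3.5; pos_y_1 = 2; pos_z_1 = 6.5; height_1 = 1.5; pos_x_2 = 2; pos_y_2 = 3.5; pos_z_2 = 5; pos_x_3 = 1; pos_y_3 = 5.5; pos_z_3 = 1; height_3 = 2.5; pos_x_4 = 3; pos_y_4 = 7; radius_4 = 1; pos_x_5 = 3.5; pos_y_5 = 3.5; width_5 = 1.5; depth_5 = 1.5; height_5 = 3; pos_x_6 = 5.5; pos_y_6 = 1; pos_z_6 = 0.5; width_6 = 1.5; depth_6 = 1.5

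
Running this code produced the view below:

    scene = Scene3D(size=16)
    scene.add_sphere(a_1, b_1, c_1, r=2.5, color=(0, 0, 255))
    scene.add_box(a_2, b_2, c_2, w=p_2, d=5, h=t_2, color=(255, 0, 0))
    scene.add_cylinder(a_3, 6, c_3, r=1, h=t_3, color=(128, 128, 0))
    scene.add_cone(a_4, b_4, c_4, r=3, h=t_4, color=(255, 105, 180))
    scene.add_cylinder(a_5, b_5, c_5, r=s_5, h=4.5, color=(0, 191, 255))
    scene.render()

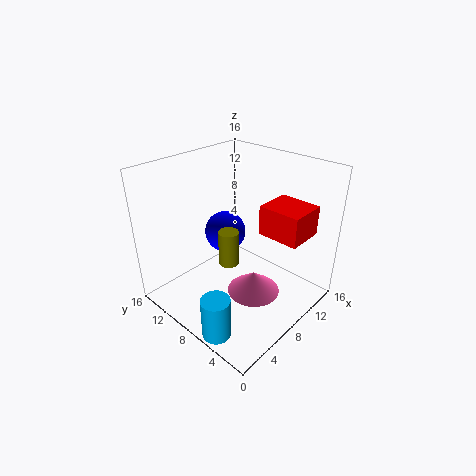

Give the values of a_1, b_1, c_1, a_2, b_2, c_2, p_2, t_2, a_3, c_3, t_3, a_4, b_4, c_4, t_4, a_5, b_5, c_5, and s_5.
a_1 = 10
b_1 = 12
c_1 = 6.5
a_2 = 11
b_2 = 2.5
c_2 = 7.5
p_2 = 4.5
t_2 = 3.5
a_3 = 4.5
c_3 = 7.5
t_3 = 3.5
a_4 = 8.5
b_4 = 6
c_4 = 1.5
t_4 = 2.5
a_5 = 1.5
b_5 = 5
c_5 = 0.5
s_5 = 1.5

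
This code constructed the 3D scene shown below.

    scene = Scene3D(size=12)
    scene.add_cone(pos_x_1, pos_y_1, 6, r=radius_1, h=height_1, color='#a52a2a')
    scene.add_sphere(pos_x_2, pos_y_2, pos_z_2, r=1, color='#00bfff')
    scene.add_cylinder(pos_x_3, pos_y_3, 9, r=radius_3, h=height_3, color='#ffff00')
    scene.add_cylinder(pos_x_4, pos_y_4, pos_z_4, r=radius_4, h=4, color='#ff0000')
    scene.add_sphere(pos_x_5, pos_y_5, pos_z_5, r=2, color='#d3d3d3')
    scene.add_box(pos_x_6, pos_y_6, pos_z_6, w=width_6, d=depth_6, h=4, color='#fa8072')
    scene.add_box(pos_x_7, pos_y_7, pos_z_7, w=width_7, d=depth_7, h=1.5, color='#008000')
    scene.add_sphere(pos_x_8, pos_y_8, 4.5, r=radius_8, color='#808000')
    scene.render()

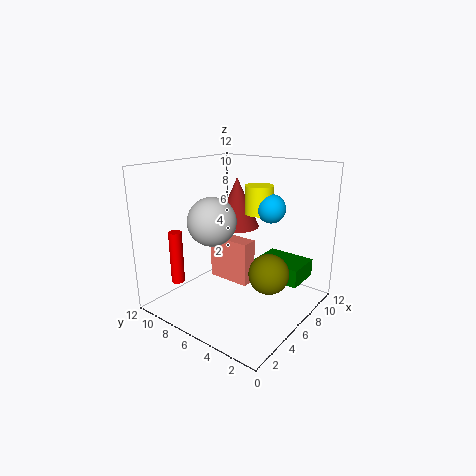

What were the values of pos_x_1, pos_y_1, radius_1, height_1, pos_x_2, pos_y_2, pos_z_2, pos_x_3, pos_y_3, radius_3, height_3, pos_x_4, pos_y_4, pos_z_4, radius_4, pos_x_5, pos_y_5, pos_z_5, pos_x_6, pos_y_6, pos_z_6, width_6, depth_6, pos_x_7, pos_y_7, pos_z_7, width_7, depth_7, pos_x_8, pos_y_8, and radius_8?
pos_x_1 = 8.5, pos_y_1 = 8, radius_1 = 2, height_1 = 4.5, pos_x_2 = 4.5, pos_y_2 = 2, pos_z_2 = 9.5, pos_x_3 = 4.5, pos_y_3 = 3, radius_3 = 1, height_3 = 2, pos_x_4 = 1, pos_y_4 = 8, pos_z_4 = 3.5, radius_4 = 0.5, pos_x_5 = 4.5, pos_y_5 = 7.5, pos_z_5 = 7.5, pos_x_6 = 7, pos_y_6 = 6, pos_z_6 = 1, width_6 = 1.5, depth_6 = 4, pos_x_7 = 7, pos_y_7 = 1, pos_z_7 = 2.5, width_7 = 3, depth_7 = 4, pos_x_8 = 4.5, pos_y_8 = 2, radius_8 = 1.5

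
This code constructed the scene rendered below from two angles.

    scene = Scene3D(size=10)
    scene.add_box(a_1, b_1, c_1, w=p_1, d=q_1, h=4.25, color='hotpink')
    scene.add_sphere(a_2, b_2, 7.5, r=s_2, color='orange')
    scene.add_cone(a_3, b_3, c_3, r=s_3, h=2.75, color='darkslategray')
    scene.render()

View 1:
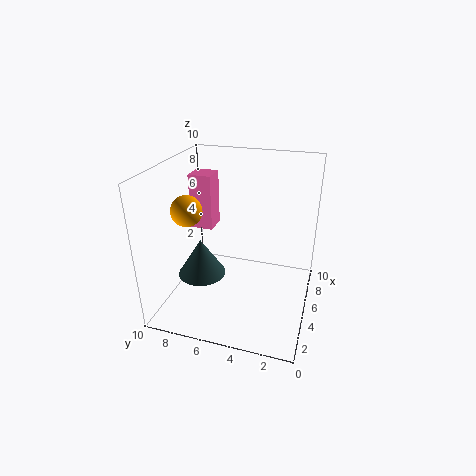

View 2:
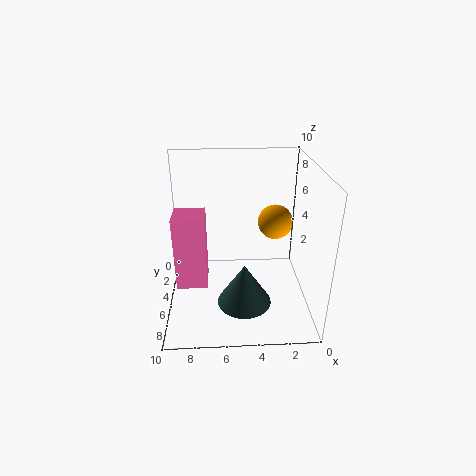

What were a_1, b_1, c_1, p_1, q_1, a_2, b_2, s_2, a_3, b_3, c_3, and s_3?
a_1 = 7
b_1 = 7.75
c_1 = 4.25
p_1 = 1.75
q_1 = 1.75
a_2 = 3
b_2 = 7.75
s_2 = 1
a_3 = 4.75
b_3 = 7.75
c_3 = 1.75
s_3 = 1.75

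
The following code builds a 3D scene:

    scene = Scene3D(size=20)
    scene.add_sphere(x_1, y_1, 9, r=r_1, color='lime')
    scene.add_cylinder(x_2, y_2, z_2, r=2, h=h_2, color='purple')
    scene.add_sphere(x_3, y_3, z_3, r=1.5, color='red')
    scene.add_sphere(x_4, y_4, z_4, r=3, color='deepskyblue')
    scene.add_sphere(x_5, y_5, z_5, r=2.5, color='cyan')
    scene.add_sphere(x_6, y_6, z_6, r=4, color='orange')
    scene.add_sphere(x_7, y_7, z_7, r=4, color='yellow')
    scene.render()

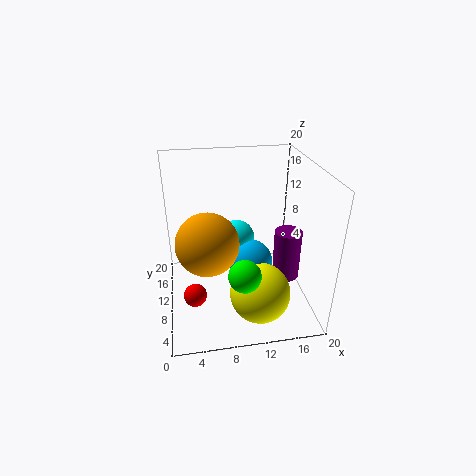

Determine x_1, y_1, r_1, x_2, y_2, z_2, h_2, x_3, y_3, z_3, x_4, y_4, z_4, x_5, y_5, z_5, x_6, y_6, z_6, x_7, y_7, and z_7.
x_1 = 9.5, y_1 = 2.5, r_1 = 2, x_2 = 17.5, y_2 = 10.5, z_2 = 2.5, h_2 = 7.5, x_3 = 3.5, y_3 = 5.5, z_3 = 4.5, x_4 = 11.5, y_4 = 8.5, z_4 = 7, x_5 = 10, y_5 = 11, z_5 = 9.5, x_6 = 5.5, y_6 = 6.5, z_6 = 11.5, x_7 = 12, y_7 = 4.5, z_7 = 4.5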